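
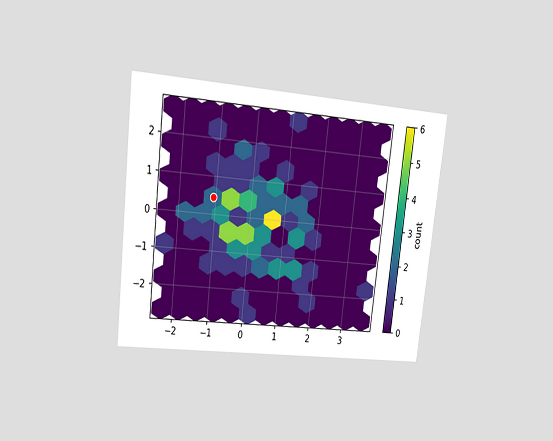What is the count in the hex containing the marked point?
2

The chart is tilted about 7° clockwise and viewed at a slight angle. The marked hex reads 2 on the colorbar.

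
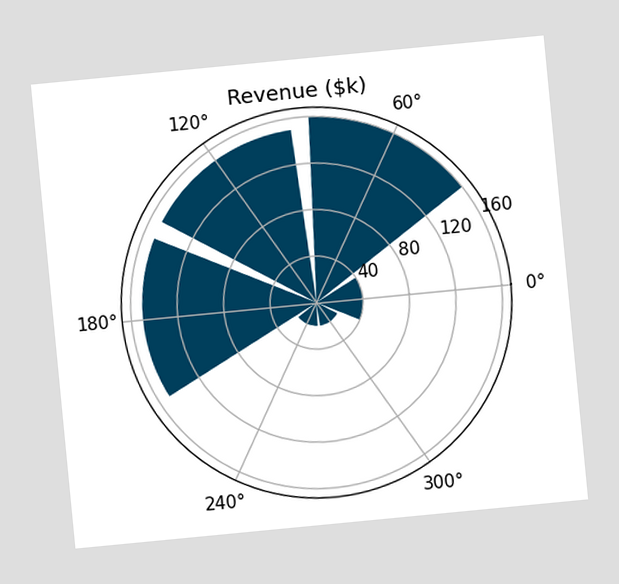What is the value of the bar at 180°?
$150k

The chart is tilted about 5° counter-clockwise. The bar at 180° reaches $150k on the radial axis.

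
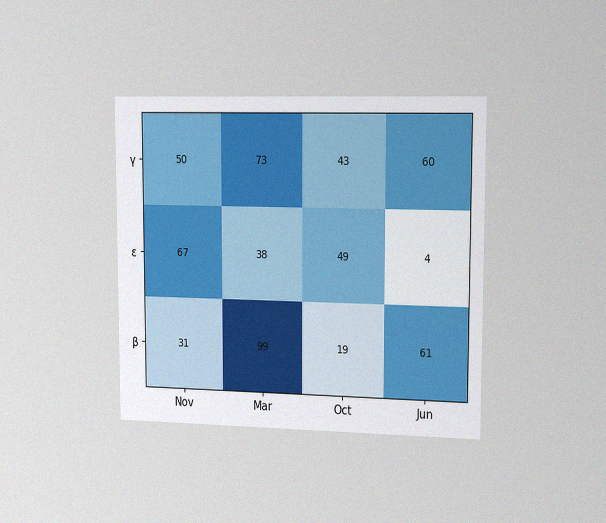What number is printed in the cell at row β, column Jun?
The chart is viewed slightly from the right, with some photo noise. The (β, Jun) cell reads 61.

61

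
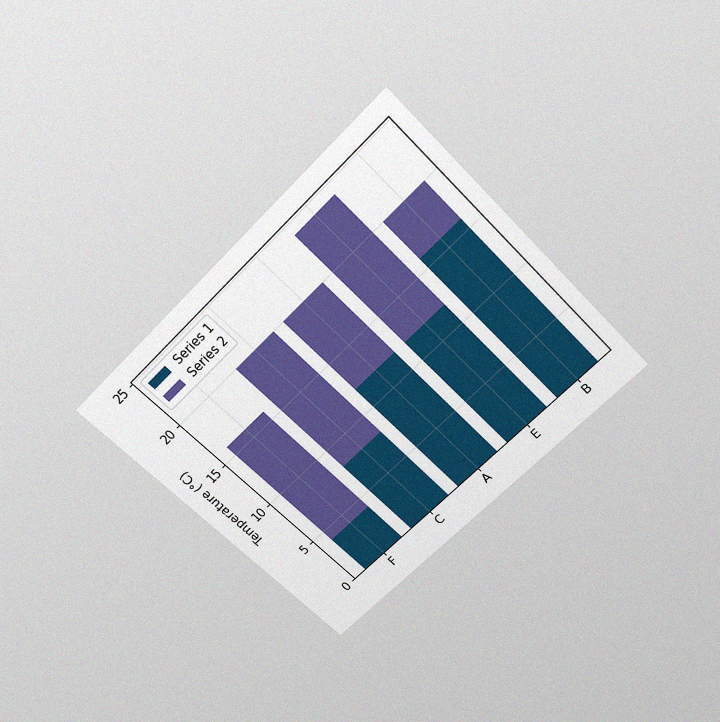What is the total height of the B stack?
The chart is tilted about 45° counter-clockwise and viewed slightly from above, with some photo noise. The B stack's top reaches 20°C on the y-axis.

20°C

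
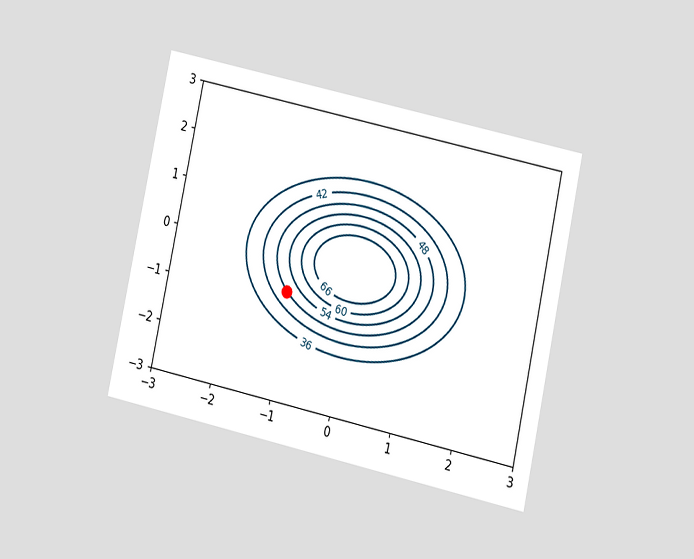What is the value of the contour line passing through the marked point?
The chart is tilted about 12° clockwise and viewed at a slight angle. The marked point sits on the contour labelled 48.

48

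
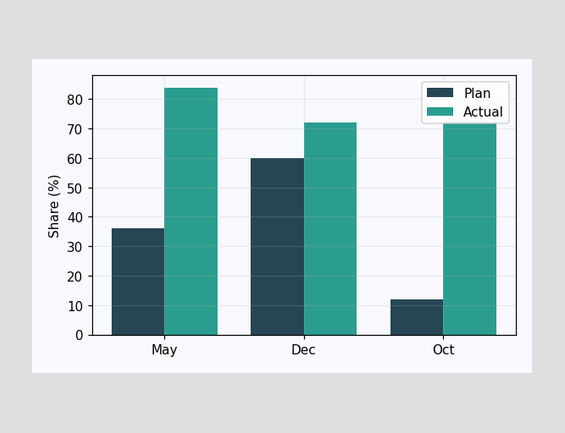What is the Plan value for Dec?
60%

The Plan bar at Dec reaches 60% on the y-axis.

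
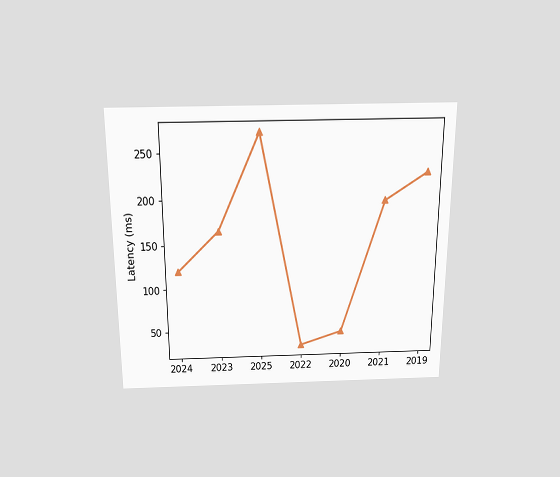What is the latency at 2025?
The chart is viewed slightly from above. At 2025, the line is at 270ms.

270ms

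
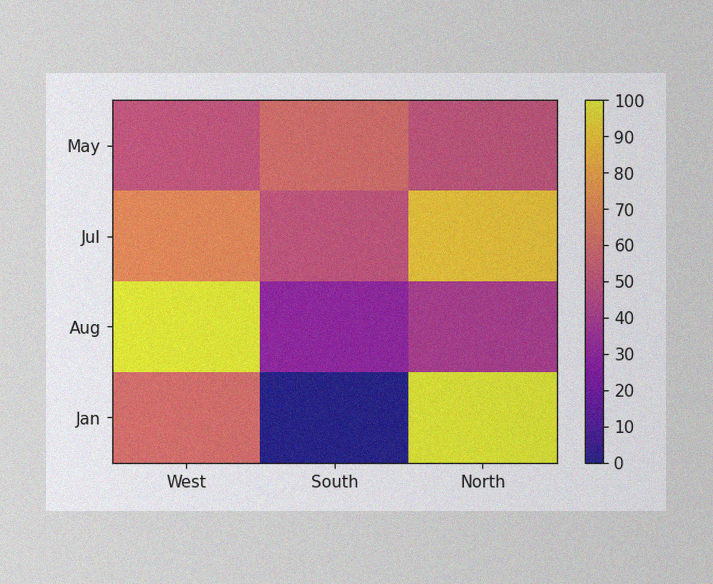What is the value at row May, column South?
60

The image has some photo noise and uneven lighting. Matching cell (May, South) against the colorbar gives 60.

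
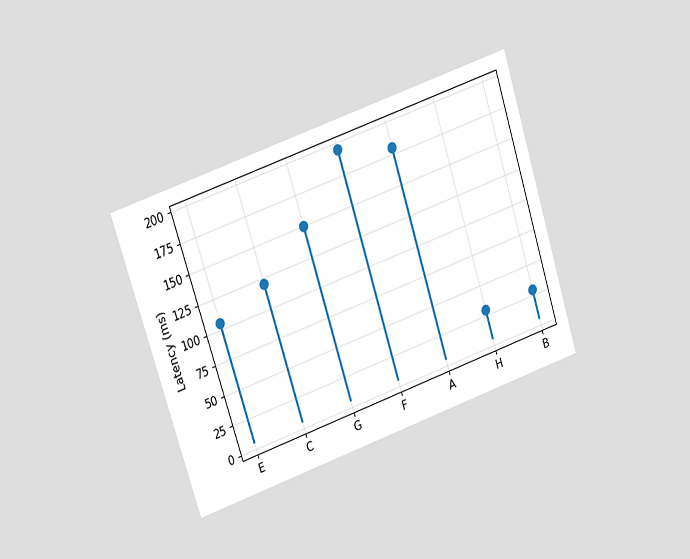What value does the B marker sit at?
The chart is tilted about 18° counter-clockwise and viewed at a slight angle. The B marker sits at 30ms.

30ms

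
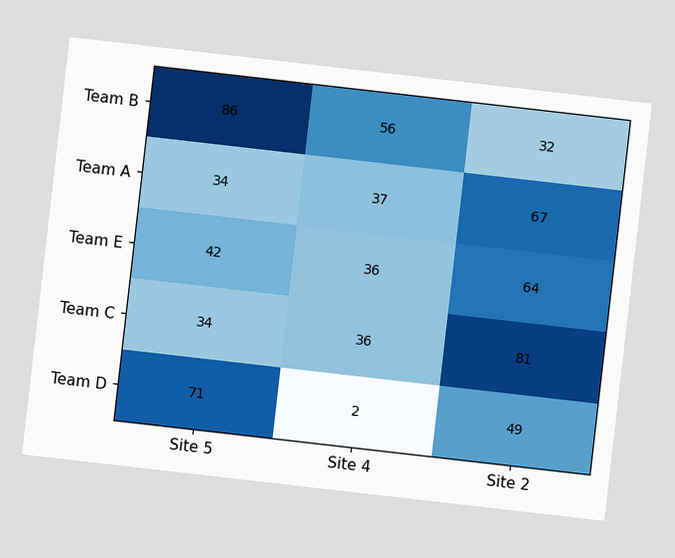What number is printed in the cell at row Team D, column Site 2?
49

The chart is tilted about 7° clockwise. The (Team D, Site 2) cell reads 49.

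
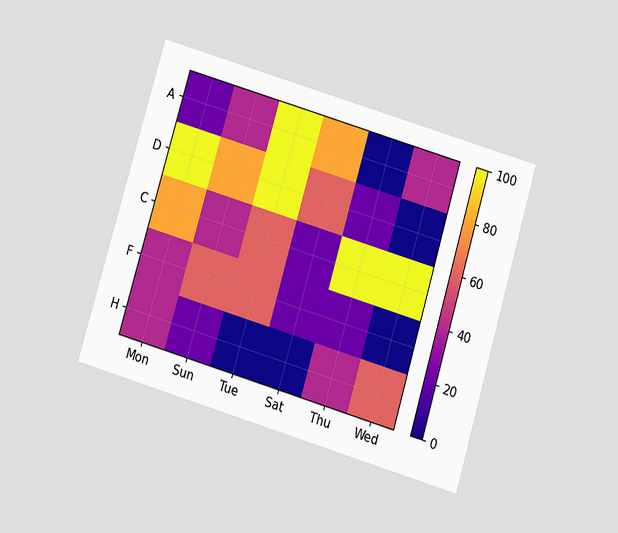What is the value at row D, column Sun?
The chart is tilted about 17° clockwise and viewed at a slight angle. Matching cell (D, Sun) against the colorbar gives 80.

80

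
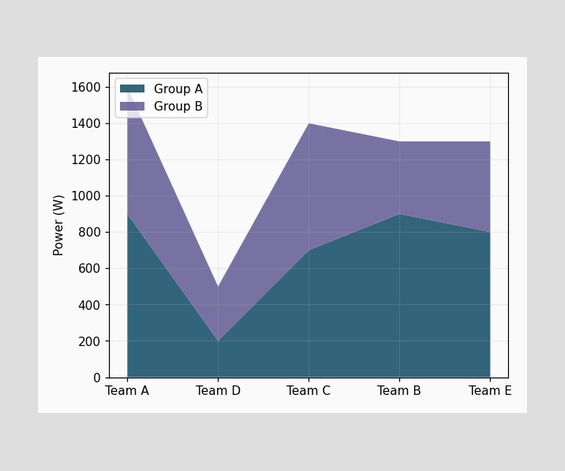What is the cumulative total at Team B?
1300W

The stacked total at Team B reaches 1300W.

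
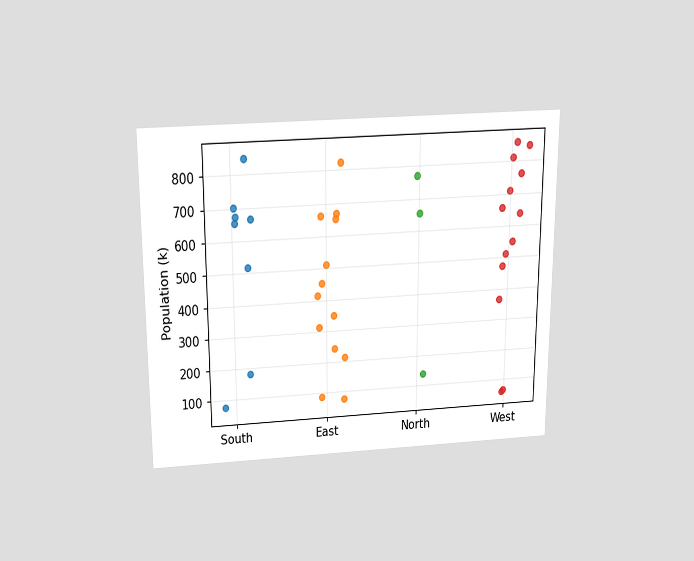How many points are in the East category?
The chart is viewed slightly from above. Counting the markers in the East column gives 13.

13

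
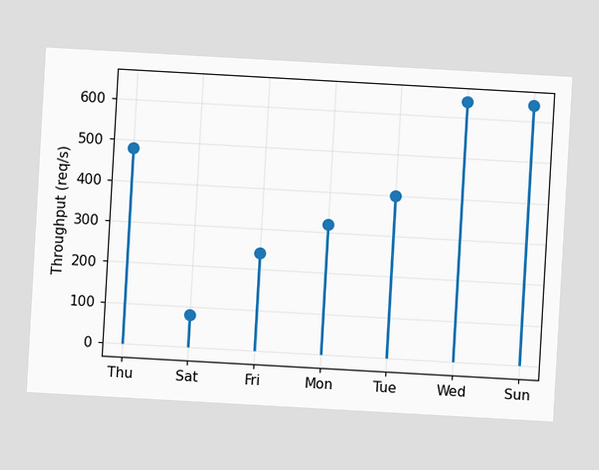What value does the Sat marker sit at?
80req/s

The chart is tilted about 3° clockwise. The Sat marker sits at 80req/s.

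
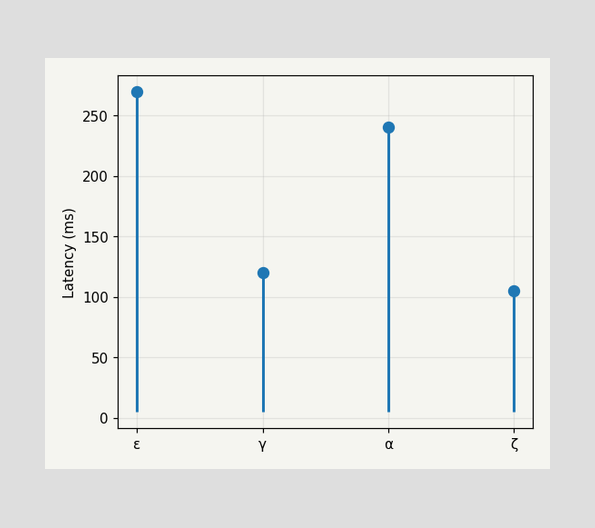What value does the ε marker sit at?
The ε marker sits at 270ms.

270ms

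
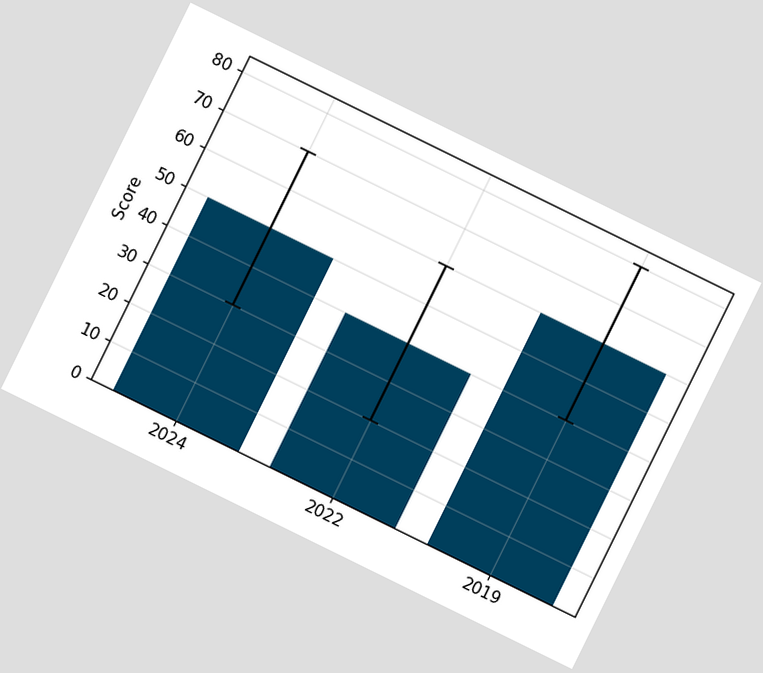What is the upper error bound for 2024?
The chart is tilted about 26° clockwise. The 2024 bar's upper whisker reaches 70.

70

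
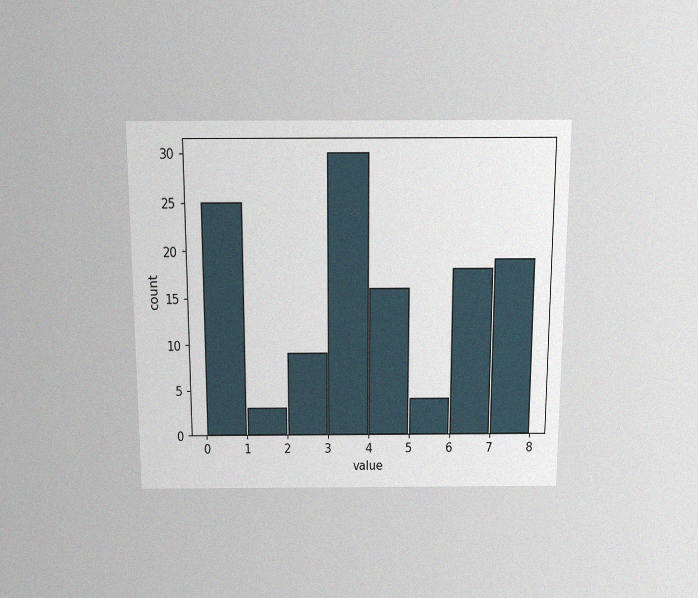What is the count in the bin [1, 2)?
The chart is viewed slightly from above, with some photo noise. The [1, 2) bin has height 3.

3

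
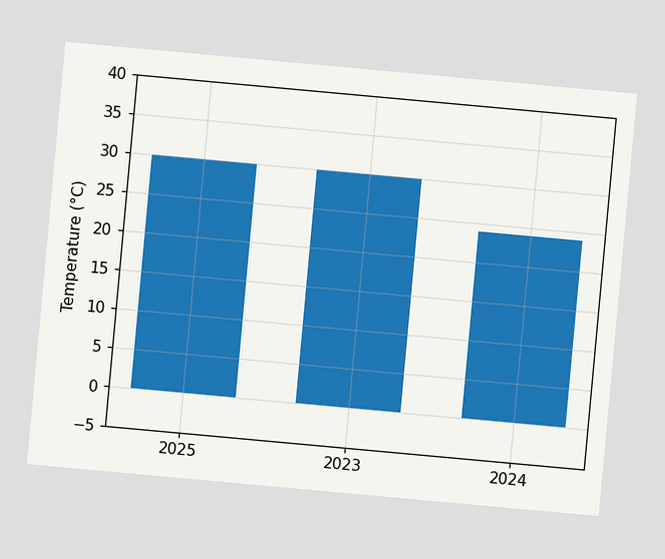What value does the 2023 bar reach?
The chart is tilted about 5° clockwise. Reading along the chart's y-axis, the 2023 bar reaches 30°C.

30°C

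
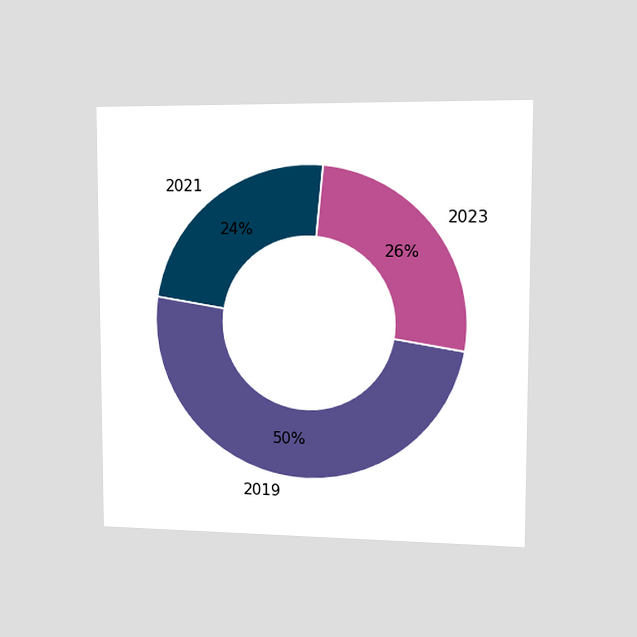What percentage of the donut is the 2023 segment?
26%

The chart is viewed slightly from the right. The 2023 segment takes up 26% of the ring.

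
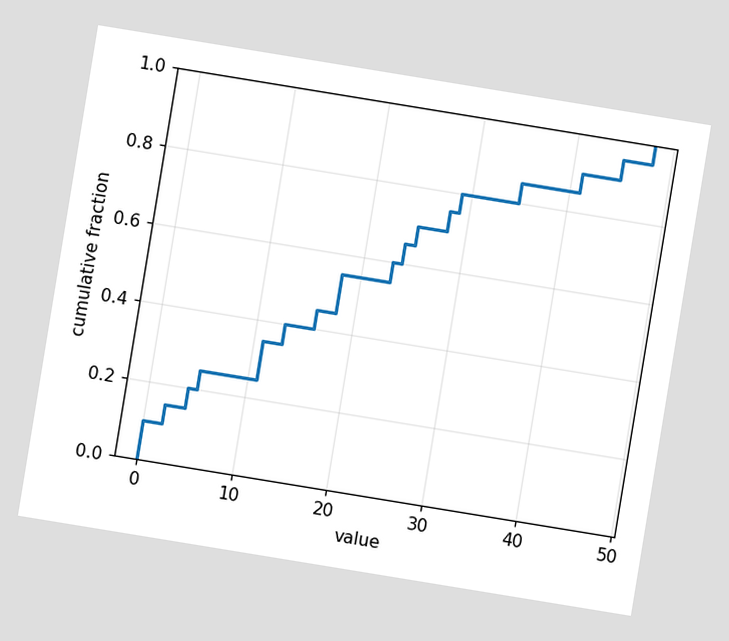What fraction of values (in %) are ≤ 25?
70%

The chart is tilted about 9° clockwise. At x=25 the ECDF step is at 70%.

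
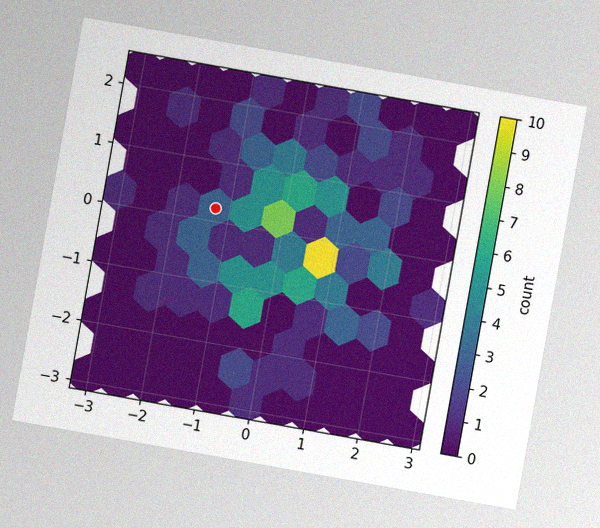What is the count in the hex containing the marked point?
The chart is tilted about 10° clockwise, with some photo noise. The marked hex reads 3 on the colorbar.

3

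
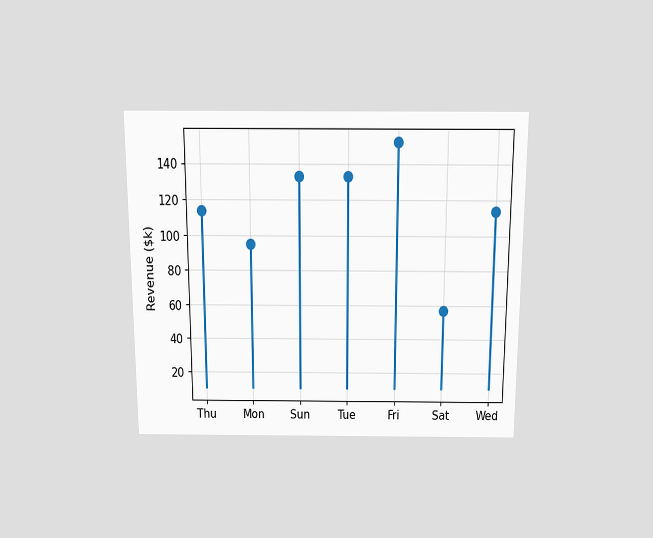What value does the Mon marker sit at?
$95k

The chart is viewed slightly from above. The Mon marker sits at $95k.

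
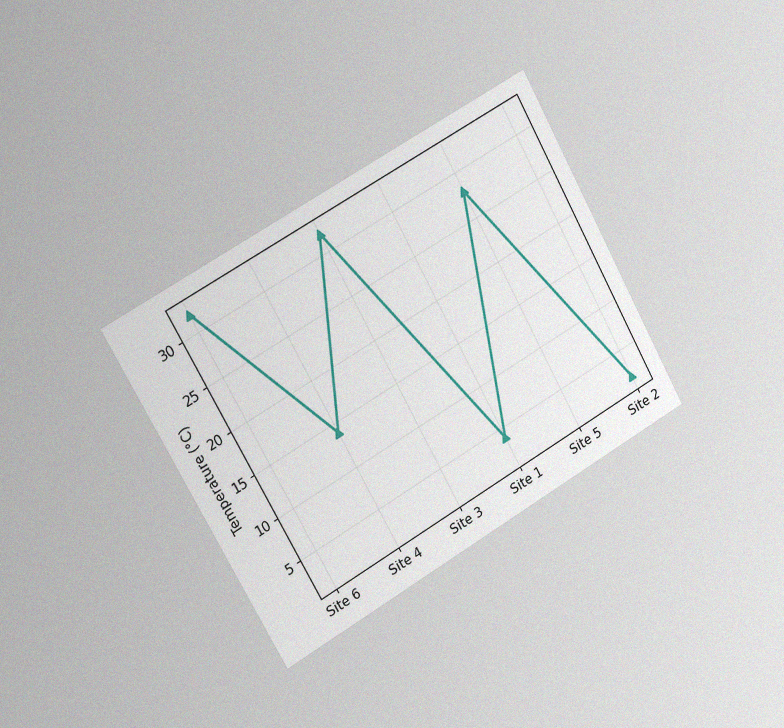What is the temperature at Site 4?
14°C

The chart is tilted about 29° counter-clockwise and viewed slightly from the left, with some photo noise. At Site 4, the line is at 14°C.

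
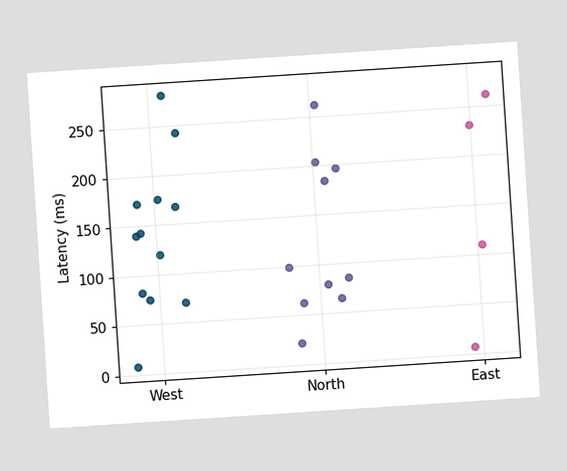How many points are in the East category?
4

The chart is tilted about 4° counter-clockwise. Counting the markers in the East column gives 4.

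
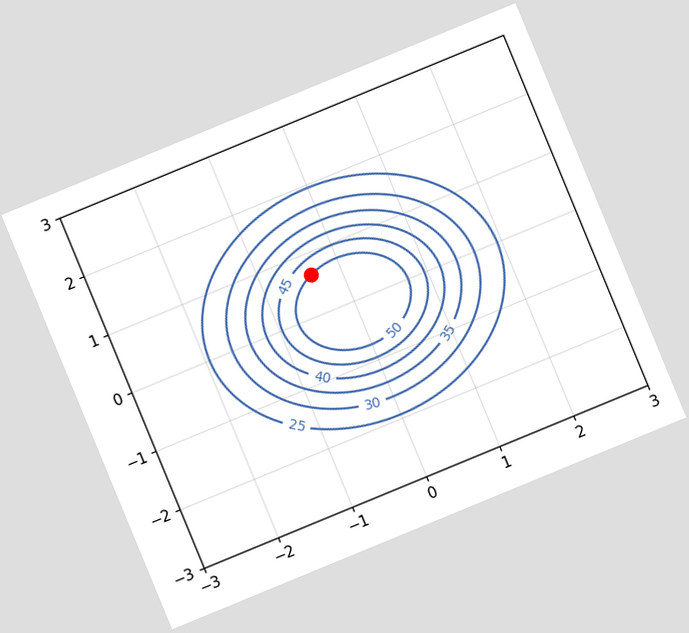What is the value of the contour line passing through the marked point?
The chart is tilted about 22° counter-clockwise. The marked point sits on the contour labelled 50.

50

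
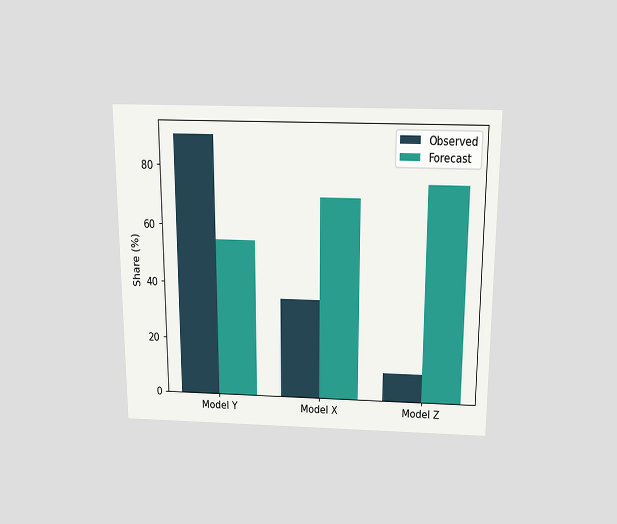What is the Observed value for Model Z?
10%

The chart is viewed slightly from above. The Observed bar at Model Z reaches 10% on the y-axis.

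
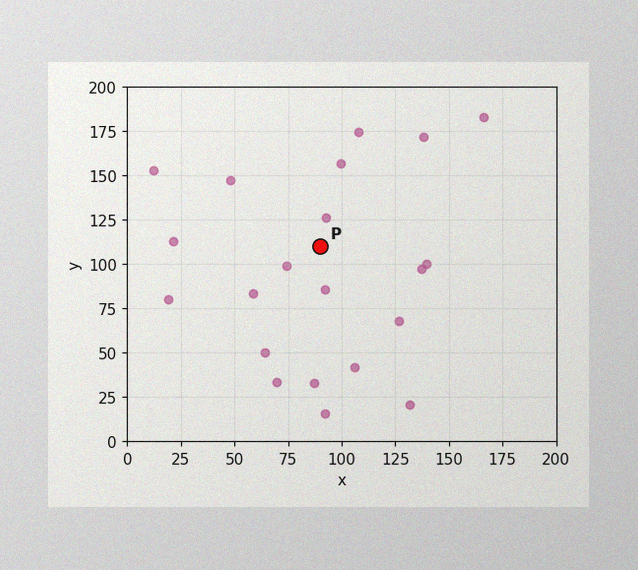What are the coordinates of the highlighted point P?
(90, 110)

The image has some photo noise and uneven lighting. Following the gridlines from P to each axis, P sits at (90, 110).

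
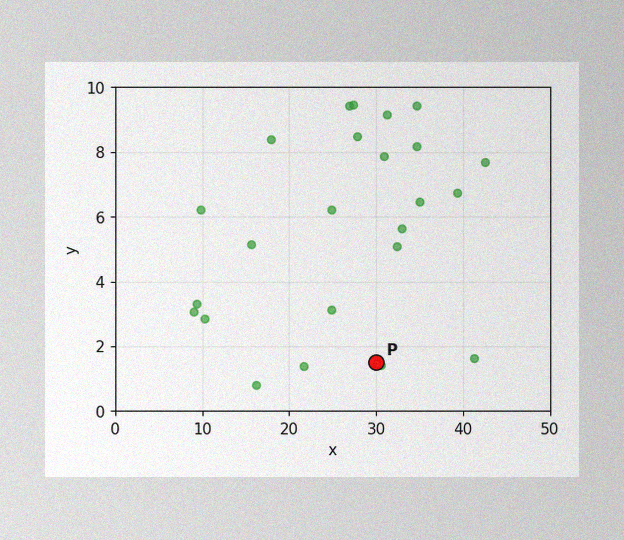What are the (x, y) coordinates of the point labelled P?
(30, 1.5)

The image has some photo noise and uneven lighting. Following the gridlines from P to each axis, P sits at (30, 1.5).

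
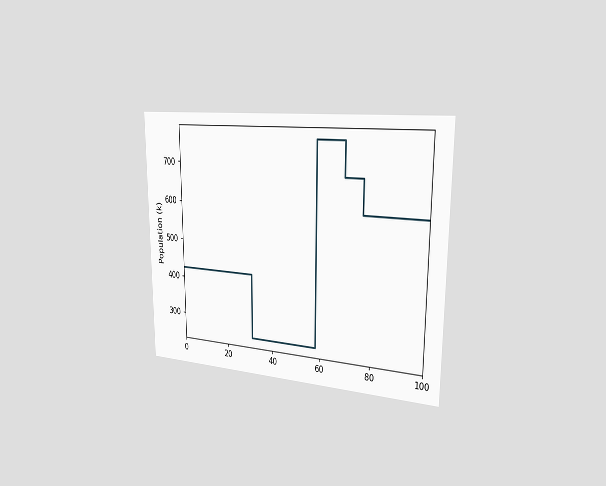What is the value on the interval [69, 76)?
The chart is viewed slightly from the right. On [69, 76) the step sits at 680k.

680k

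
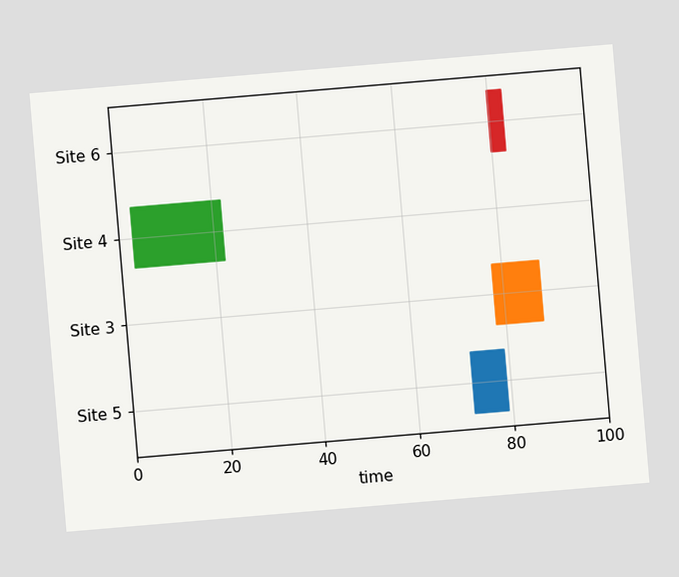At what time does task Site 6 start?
The chart is tilted about 5° counter-clockwise. The Site 6 bar begins at t=80.

80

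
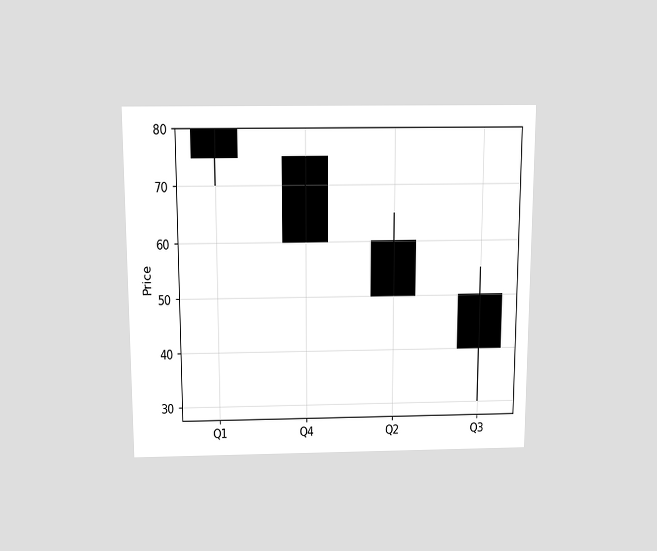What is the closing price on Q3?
The chart is viewed slightly from above. The Q3 candle closes at 40.

40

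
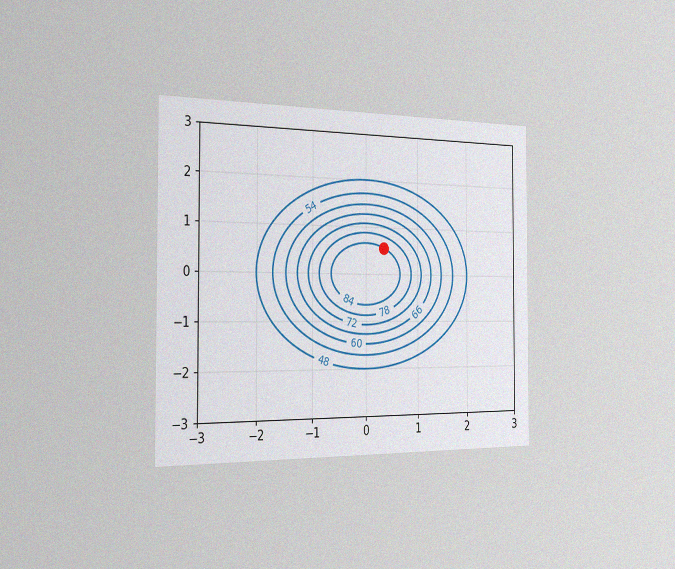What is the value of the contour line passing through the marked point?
84

The chart is viewed slightly from the left, with some photo noise. The marked point sits on the contour labelled 84.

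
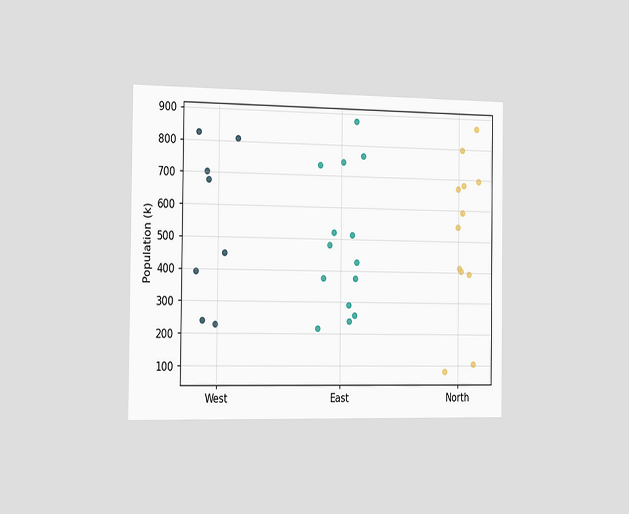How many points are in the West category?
8

The chart is viewed slightly from the left. Counting the markers in the West column gives 8.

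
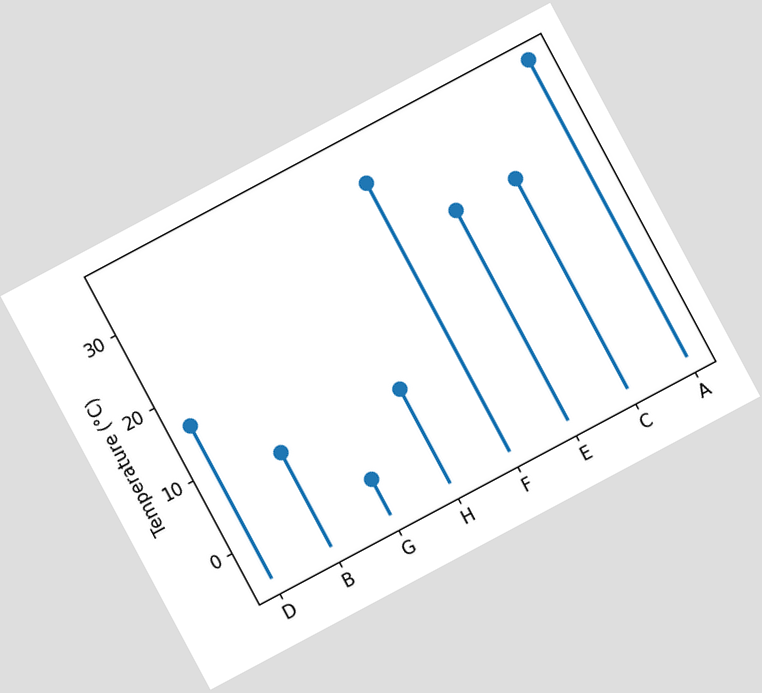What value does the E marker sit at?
24°C

The chart is tilted about 28° counter-clockwise. The E marker sits at 24°C.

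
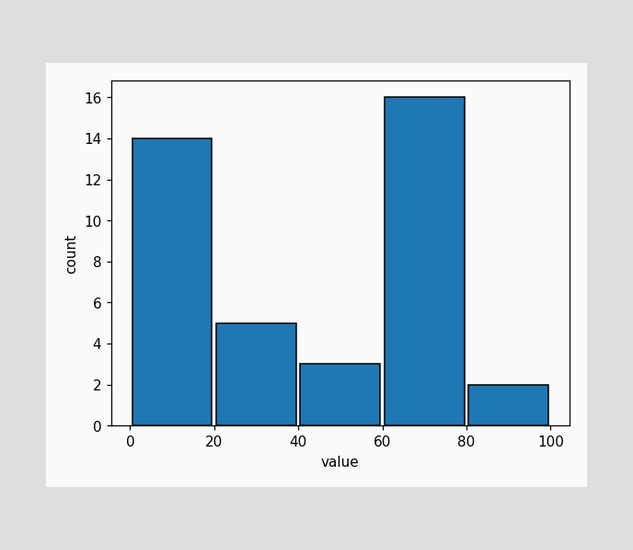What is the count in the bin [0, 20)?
14

The [0, 20) bin has height 14.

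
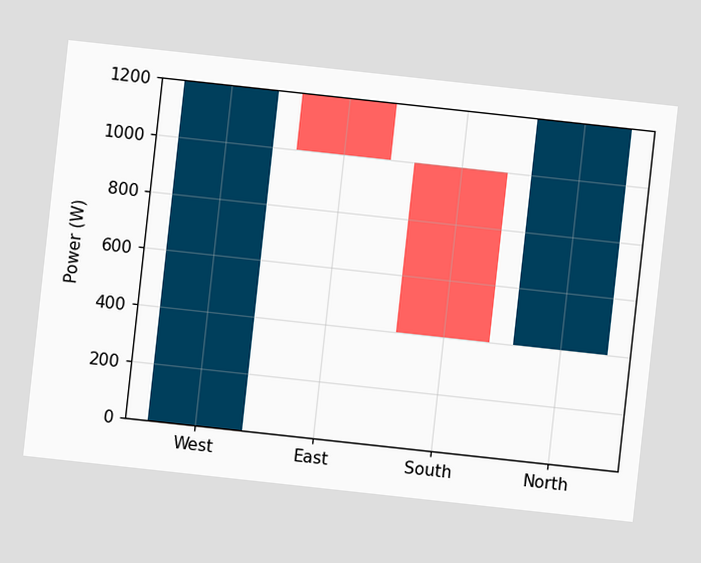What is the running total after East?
The chart is tilted about 6° clockwise. After East the running total reaches 1000W.

1000W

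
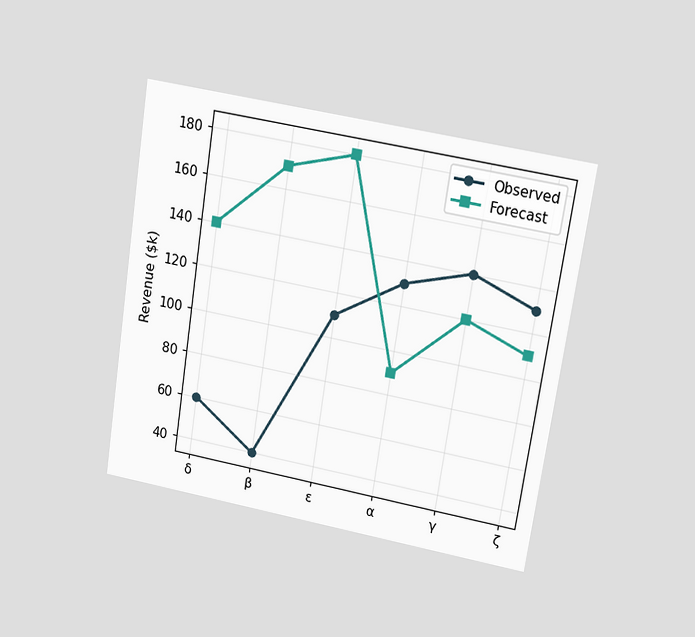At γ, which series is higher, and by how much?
The chart is tilted about 9° clockwise and viewed at a slight angle. At γ, Observed sits above the other line by $20k.

Observed, by $20k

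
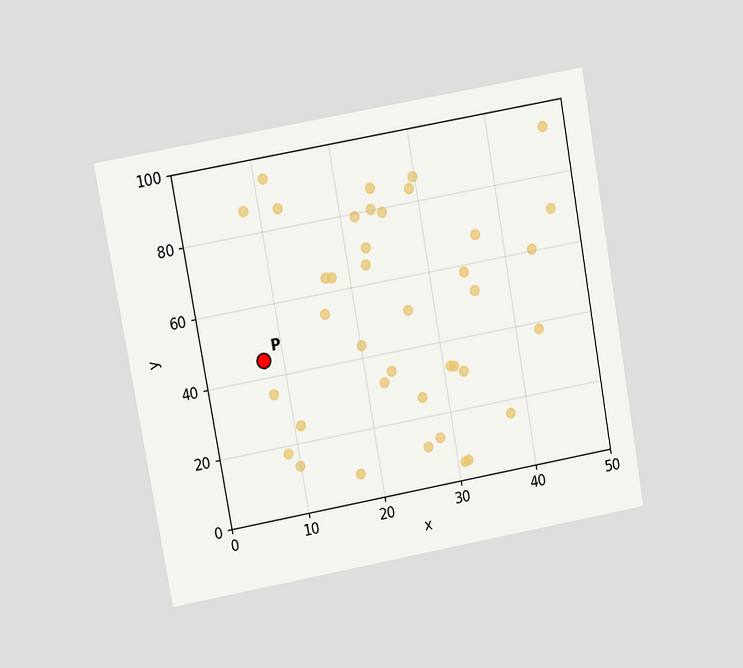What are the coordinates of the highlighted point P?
The chart is tilted about 10° counter-clockwise and viewed at a slight angle. Following the gridlines from P to each axis, P sits at (7.5, 45).

(7.5, 45)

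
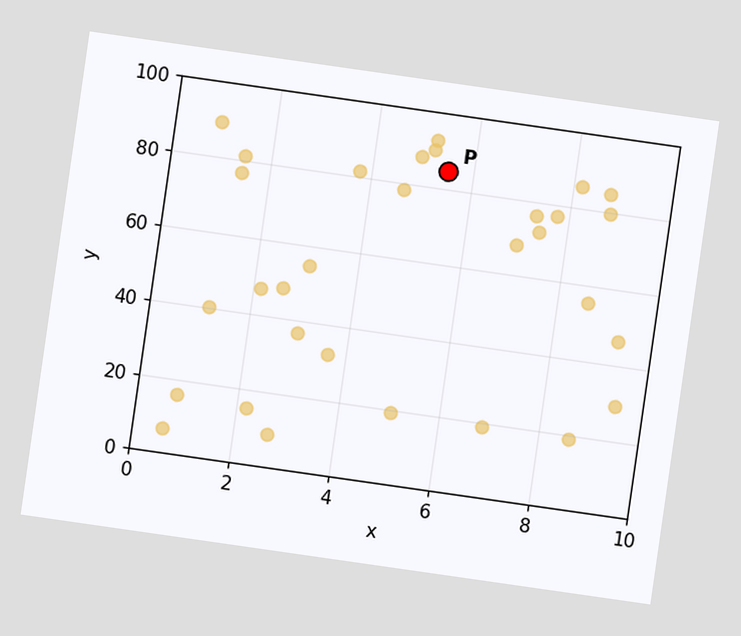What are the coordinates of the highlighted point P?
The chart is tilted about 8° clockwise. Following the gridlines from P to each axis, P sits at (5.5, 85).

(5.5, 85)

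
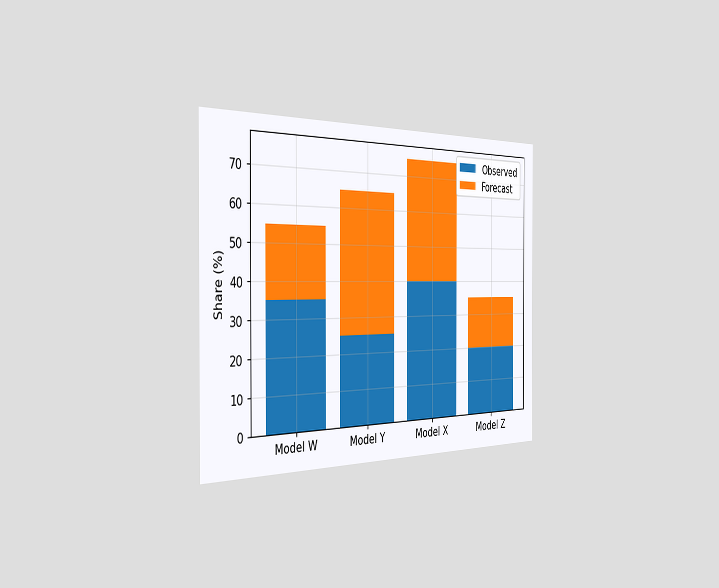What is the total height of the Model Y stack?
The chart is viewed slightly from the left. The Model Y stack's top reaches 65% on the y-axis.

65%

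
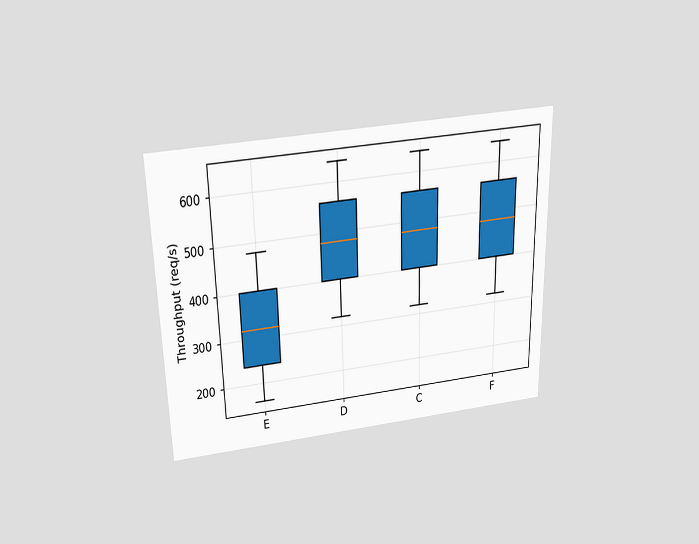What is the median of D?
480req/s

The chart is viewed slightly from above. The median line in the D box sits at 480req/s.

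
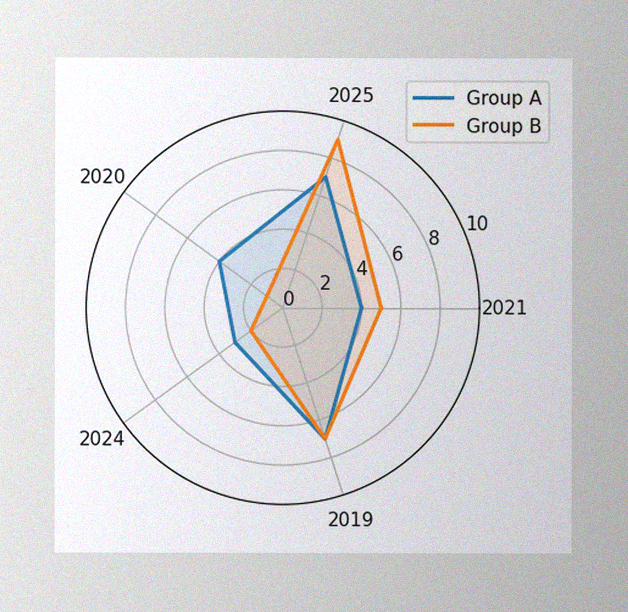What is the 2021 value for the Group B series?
5

The image has some photo noise and uneven lighting. On the 2021 axis, Group B reaches 5.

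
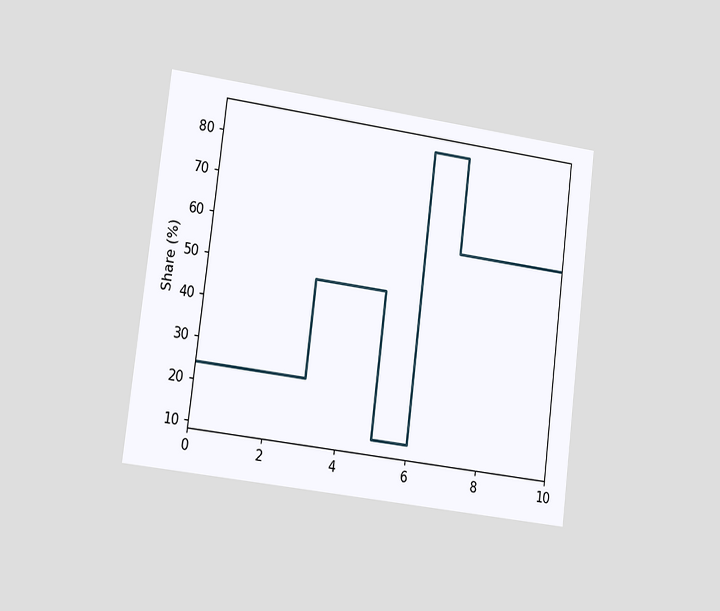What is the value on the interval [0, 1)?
The chart is tilted about 7° clockwise and viewed slightly from the left. On [0, 1) the step sits at 24%.

24%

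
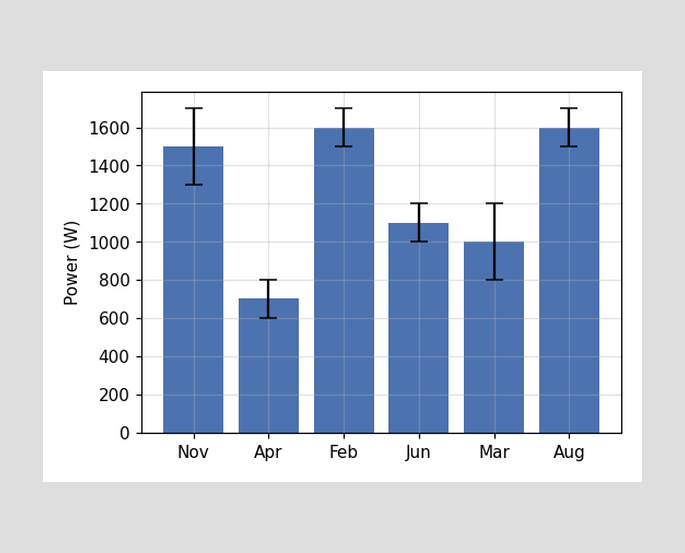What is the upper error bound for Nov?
The Nov bar's upper whisker reaches 1700W.

1700W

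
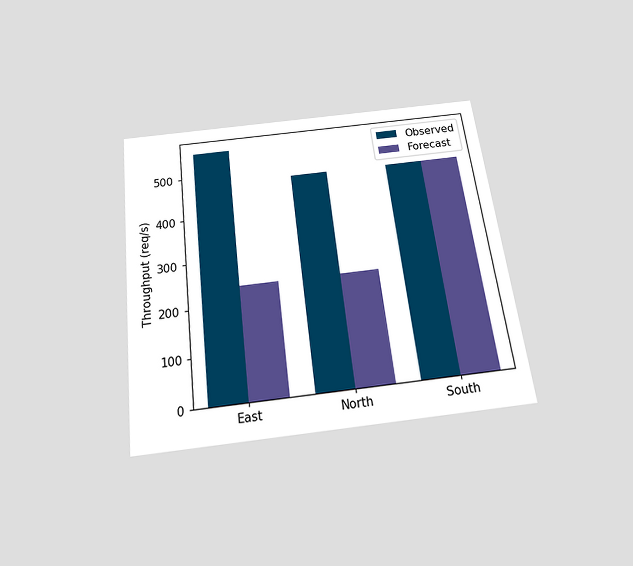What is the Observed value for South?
480req/s

The chart is tilted about 7° counter-clockwise and viewed slightly from below. The Observed bar at South reaches 480req/s on the y-axis.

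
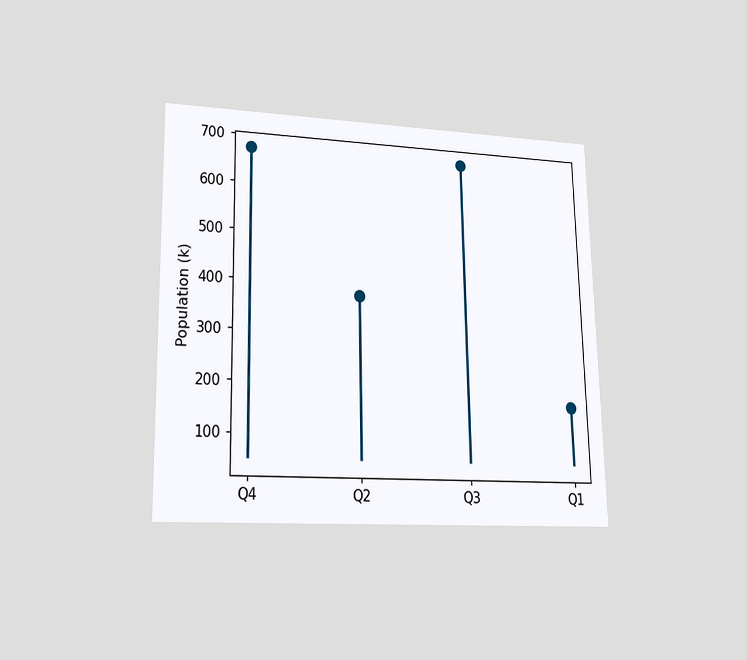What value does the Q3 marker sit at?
The chart is viewed at a slight angle. The Q3 marker sits at 672k.

672k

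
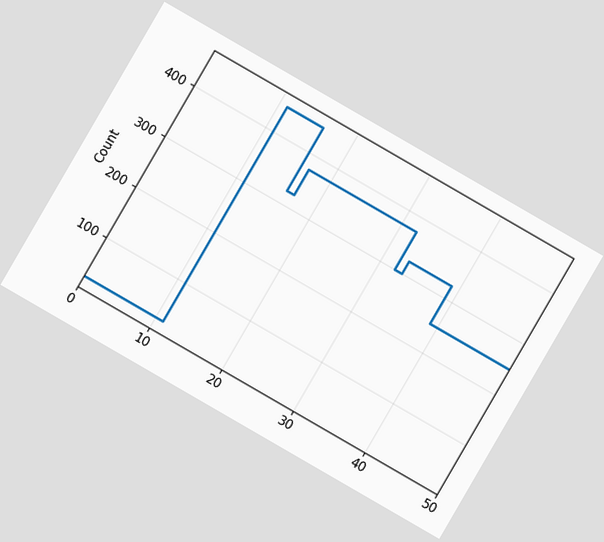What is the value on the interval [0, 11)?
The chart is tilted about 30° clockwise. On [0, 11) the step sits at 25.

25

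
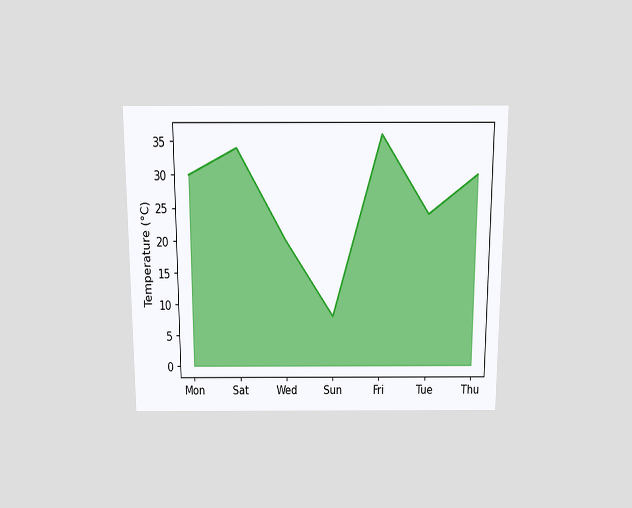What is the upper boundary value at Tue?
The chart is viewed slightly from above. At Tue the upper boundary is at 24°C.

24°C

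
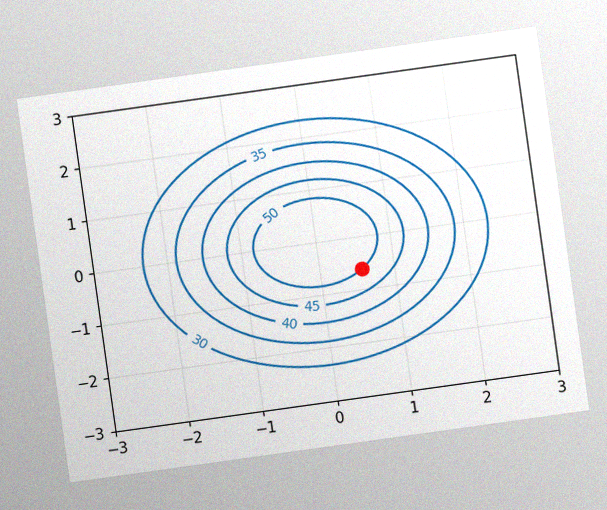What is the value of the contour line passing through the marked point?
50

The chart is tilted about 8° counter-clockwise, with some photo noise. The marked point sits on the contour labelled 50.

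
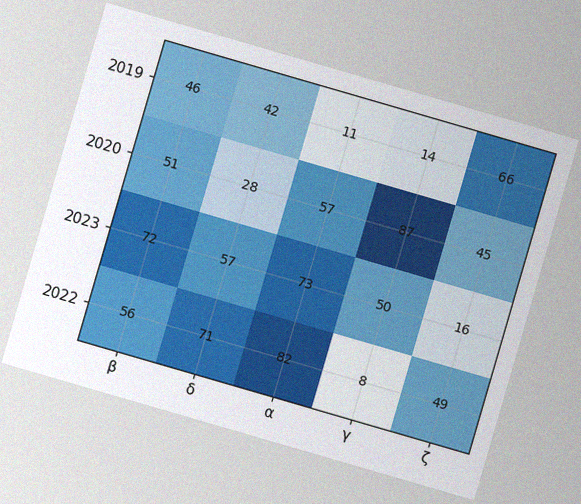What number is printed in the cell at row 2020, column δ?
The chart is tilted about 16° clockwise, with some photo noise. The (2020, δ) cell reads 28.

28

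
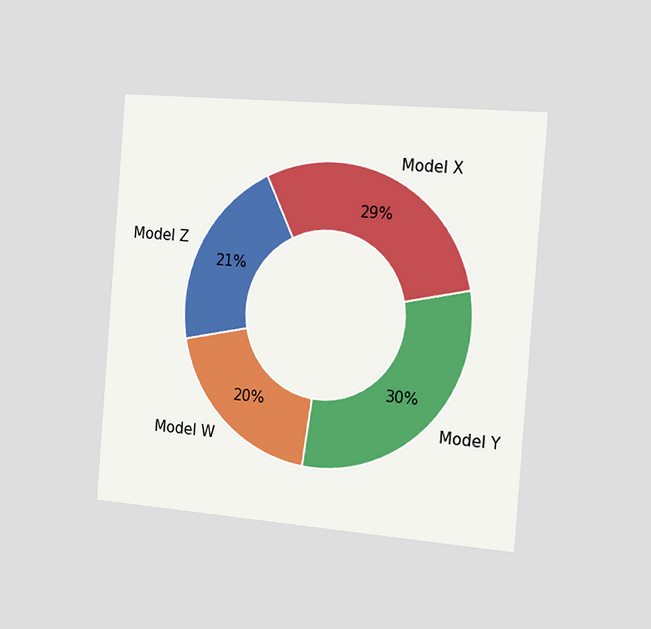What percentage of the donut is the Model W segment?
The chart is tilted about 4° clockwise and viewed slightly from the right. The Model W segment takes up 20% of the ring.

20%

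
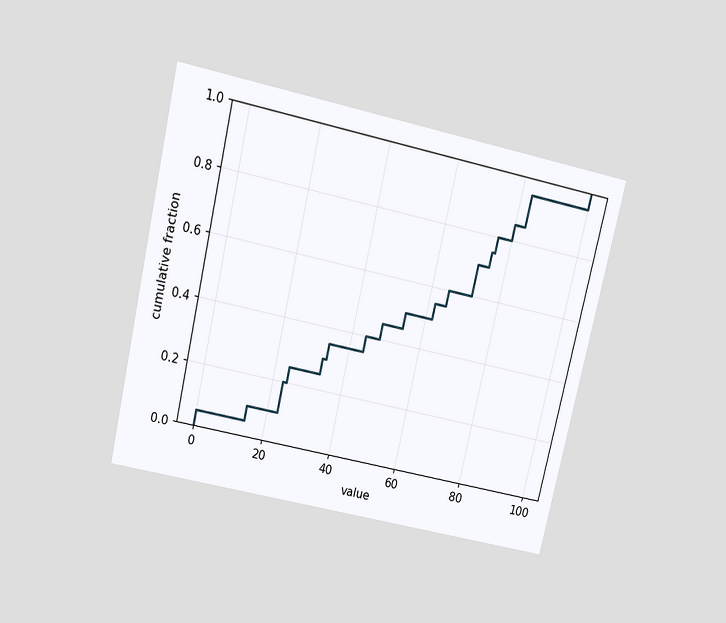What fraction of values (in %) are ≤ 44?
The chart is tilted about 13° clockwise and viewed slightly from above. At x=44 the ECDF step is at 40%.

40%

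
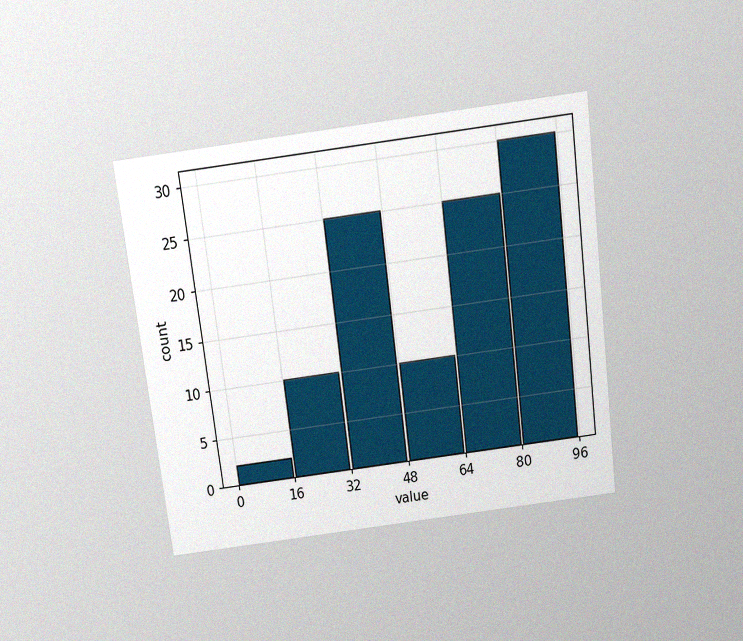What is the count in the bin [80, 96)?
The chart is tilted about 7° counter-clockwise and viewed slightly from above, with some photo noise. The [80, 96) bin has height 30.

30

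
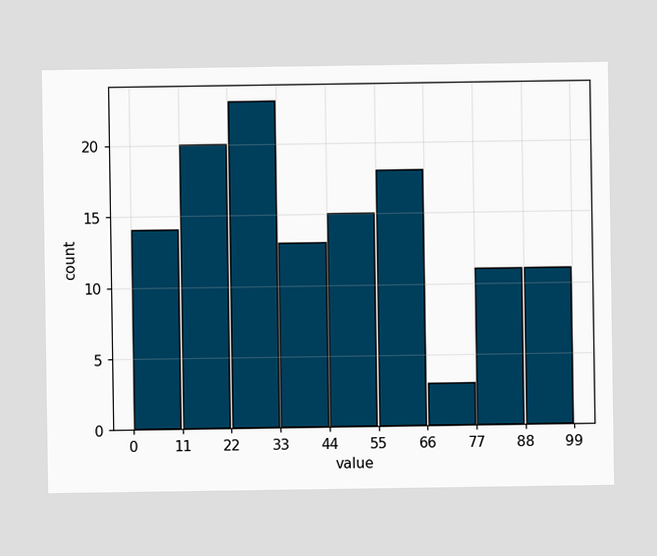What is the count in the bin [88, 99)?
The [88, 99) bin has height 11.

11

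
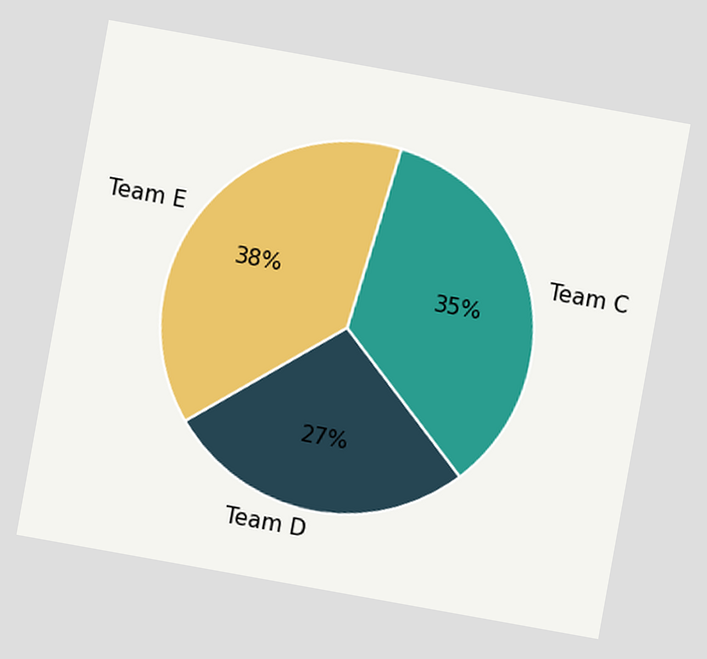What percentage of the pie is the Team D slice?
27%

The chart is tilted about 10° clockwise. The Team D slice takes up 27% of the pie.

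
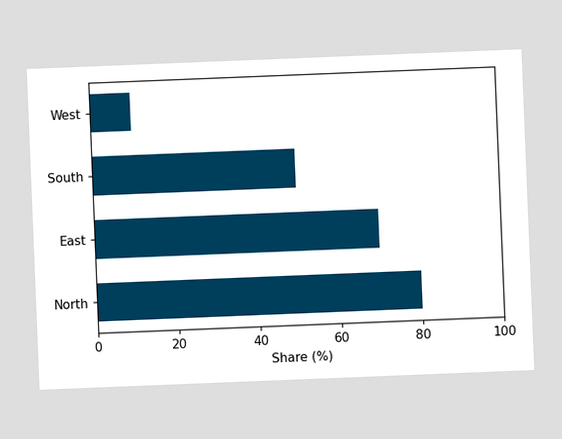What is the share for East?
The chart is tilted about 2° counter-clockwise. Reading along the chart's x-axis, the East bar reaches 70%.

70%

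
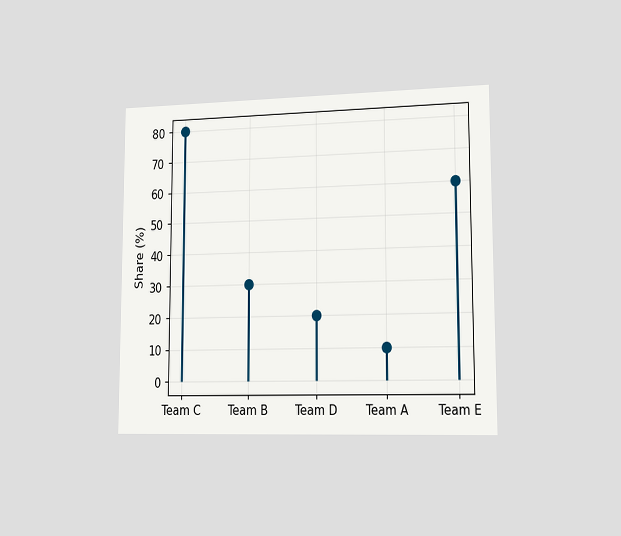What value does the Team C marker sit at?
80%

The chart is viewed slightly from the right. The Team C marker sits at 80%.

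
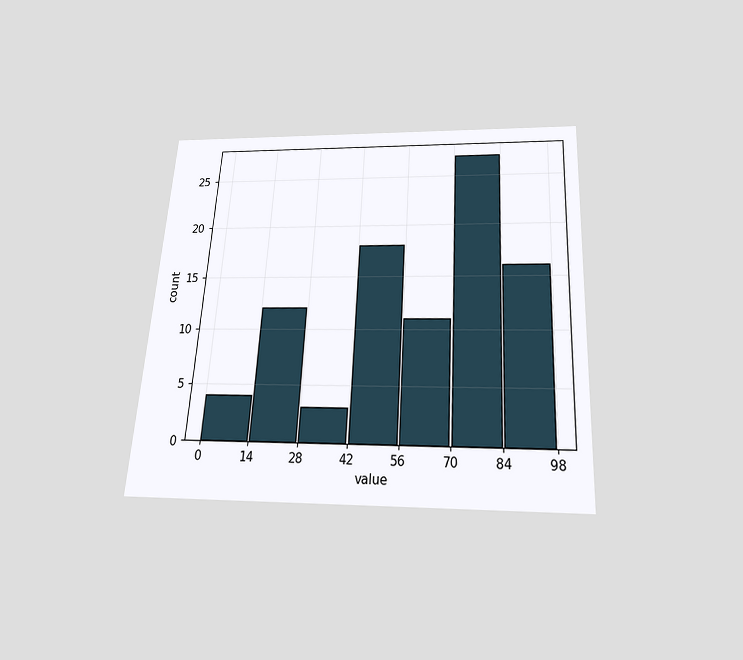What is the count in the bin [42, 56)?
18

The chart is tilted about 3° clockwise and viewed slightly from below. The [42, 56) bin has height 18.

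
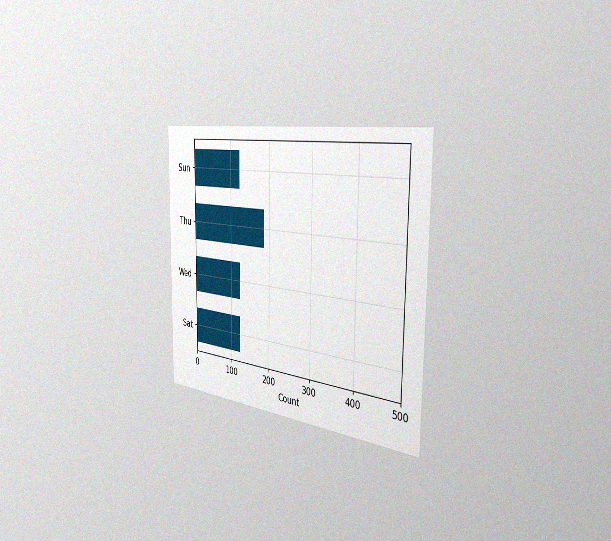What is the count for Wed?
124

The chart is viewed slightly from the right, with some photo noise. Reading along the chart's x-axis, the Wed bar reaches 124.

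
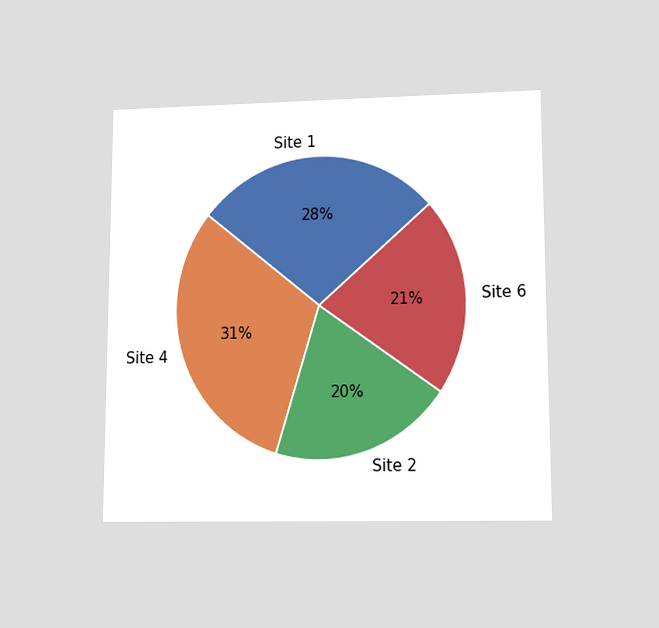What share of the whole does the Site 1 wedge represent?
28%

The chart is viewed at a slight angle. The Site 1 slice takes up 28% of the pie.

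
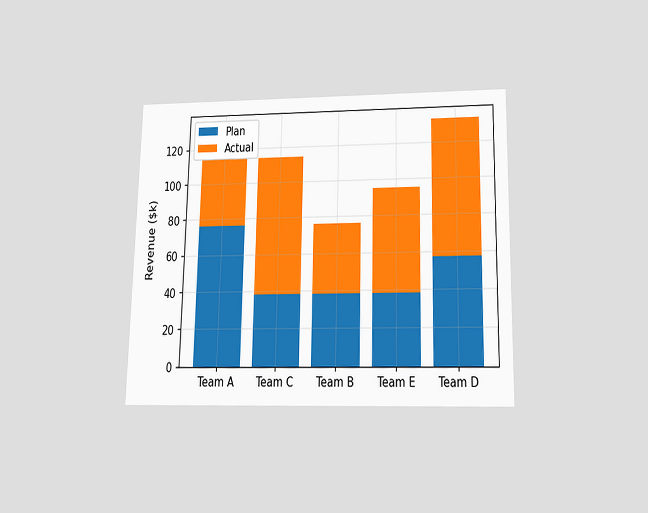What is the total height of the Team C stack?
$114k

The chart is viewed slightly from below. The Team C stack's top reaches $114k on the y-axis.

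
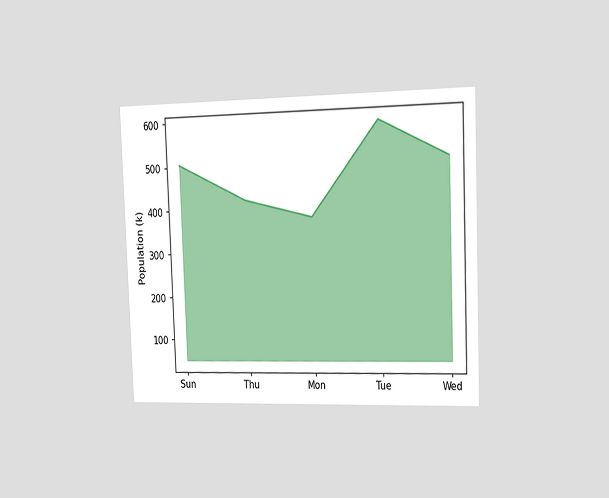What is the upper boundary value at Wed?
The chart is tilted about 2° counter-clockwise and viewed slightly from the right. At Wed the upper boundary is at 504k.

504k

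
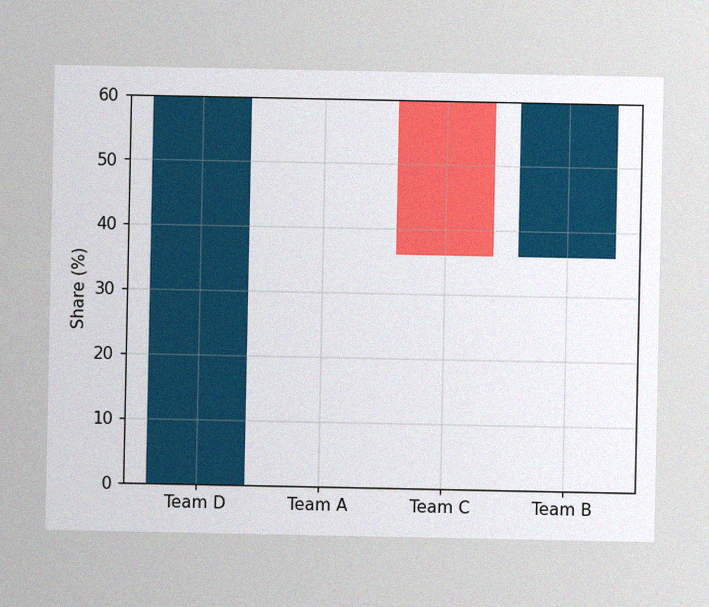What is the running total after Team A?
The image has some photo noise and uneven lighting. After Team A the running total reaches 60%.

60%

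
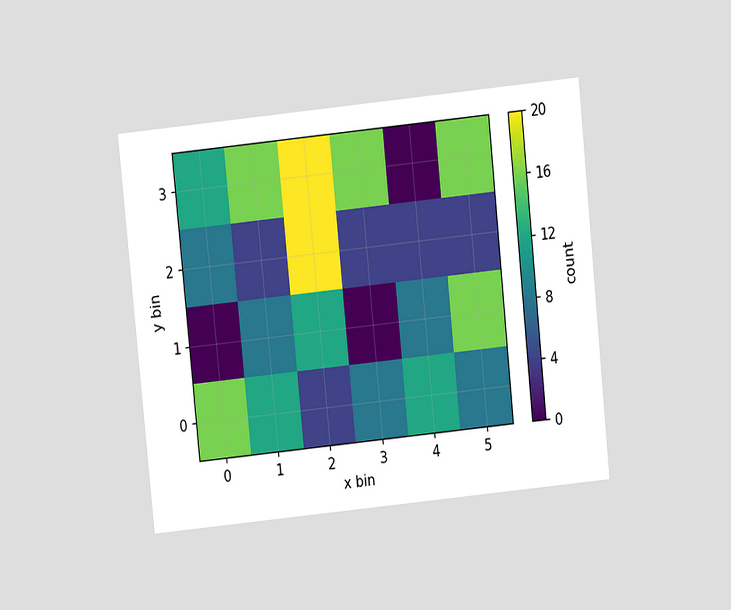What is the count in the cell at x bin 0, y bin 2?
8

The chart is tilted about 6° counter-clockwise and viewed at a slight angle. Matching the cell (0, 2) against the colorbar gives 8.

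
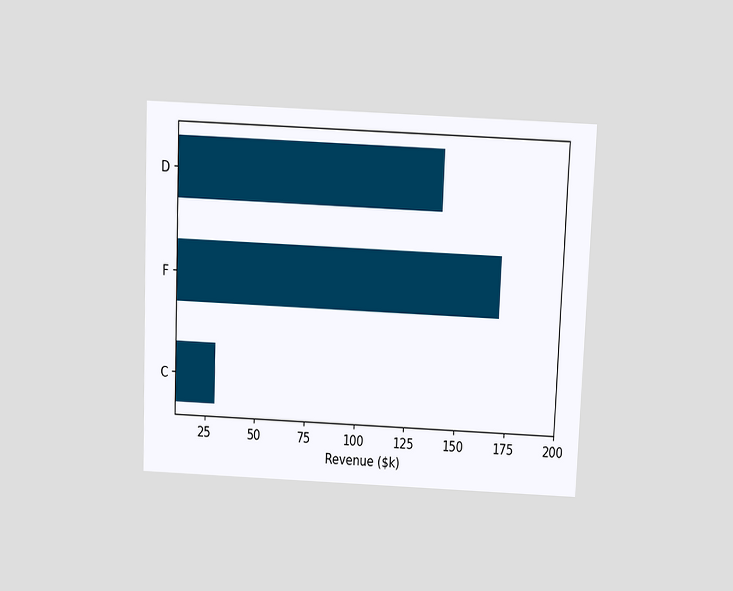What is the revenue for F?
The chart is tilted about 2° clockwise and viewed slightly from above. Reading along the chart's x-axis, the F bar reaches $170k.

$170k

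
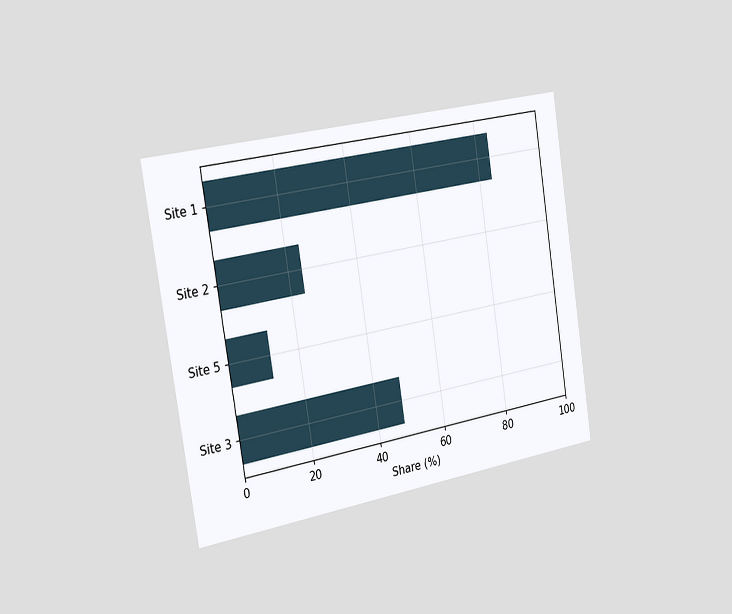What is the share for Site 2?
24%

The chart is tilted about 9° counter-clockwise and viewed slightly from the left. Reading along the chart's x-axis, the Site 2 bar reaches 24%.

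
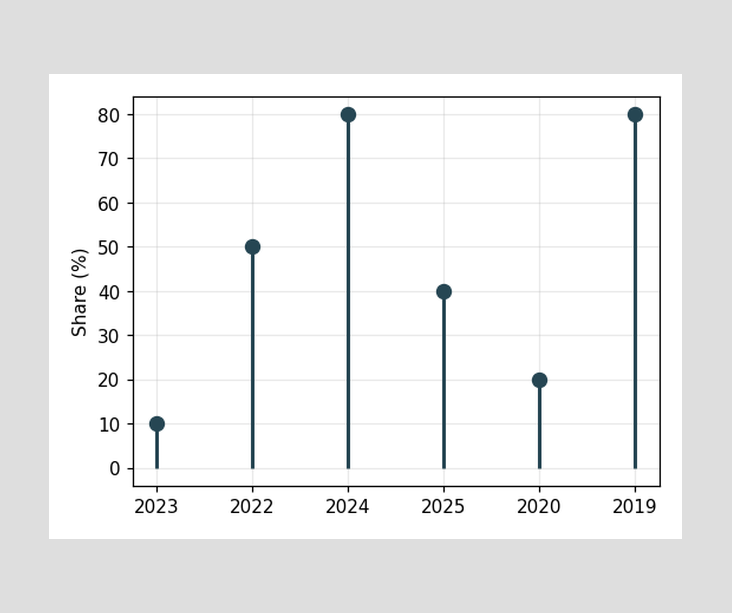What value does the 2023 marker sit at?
The 2023 marker sits at 10%.

10%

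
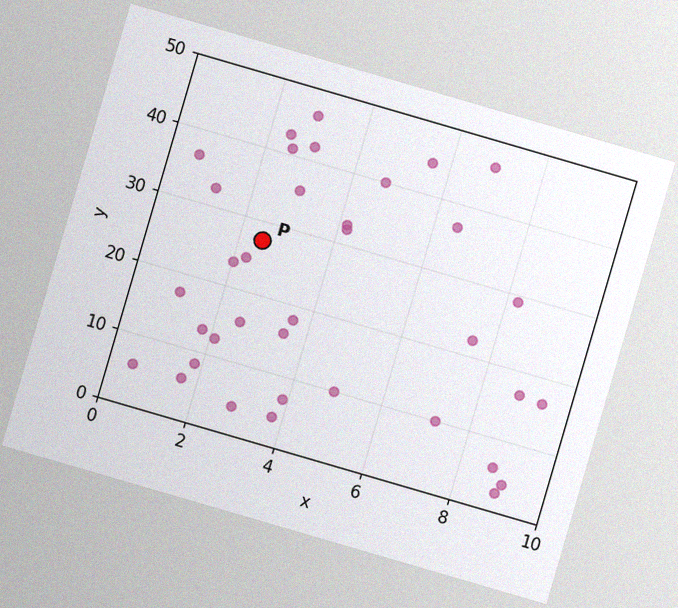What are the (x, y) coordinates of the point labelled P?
The chart is tilted about 16° clockwise, with some photo noise. Following the gridlines from P to each axis, P sits at (2.5, 27.5).

(2.5, 27.5)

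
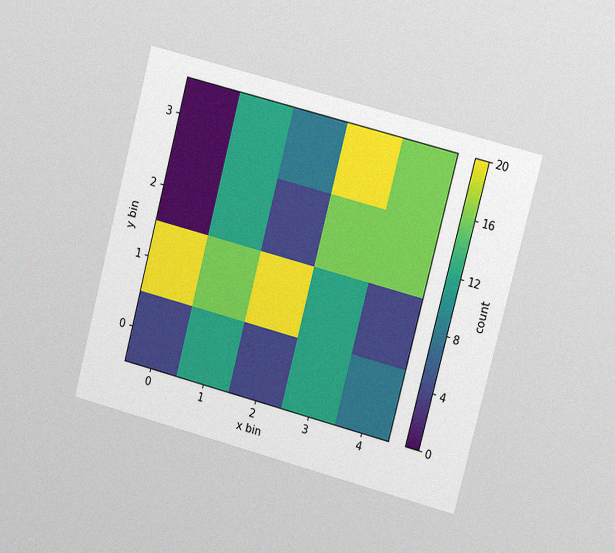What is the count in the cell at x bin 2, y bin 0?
4

The chart is tilted about 15° clockwise and viewed slightly from the right, with some photo noise. Matching the cell (2, 0) against the colorbar gives 4.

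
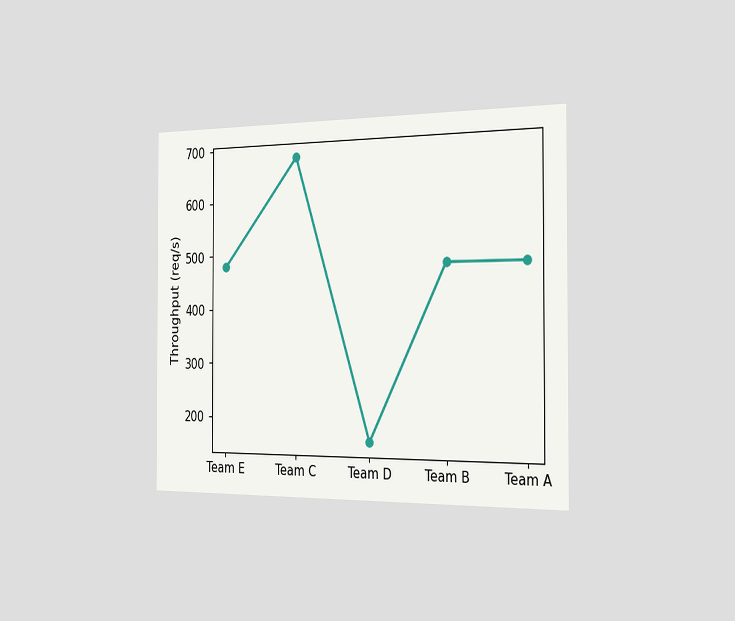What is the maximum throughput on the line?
680req/s

The chart is viewed slightly from the right. The highest point is at Team C, and reading across to the y-axis gives 680req/s.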